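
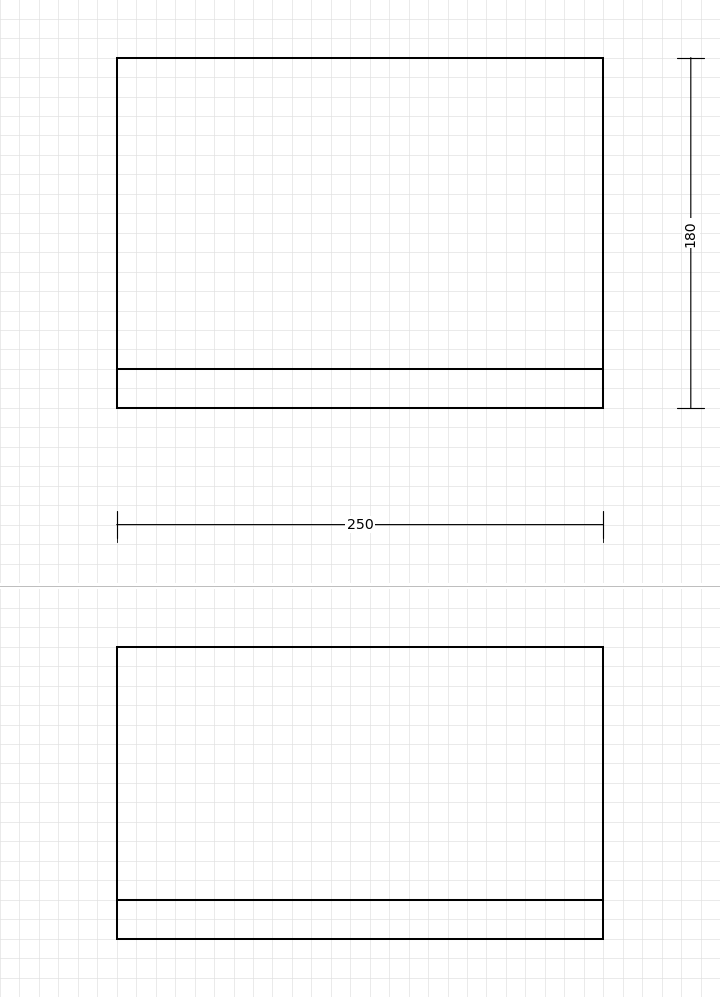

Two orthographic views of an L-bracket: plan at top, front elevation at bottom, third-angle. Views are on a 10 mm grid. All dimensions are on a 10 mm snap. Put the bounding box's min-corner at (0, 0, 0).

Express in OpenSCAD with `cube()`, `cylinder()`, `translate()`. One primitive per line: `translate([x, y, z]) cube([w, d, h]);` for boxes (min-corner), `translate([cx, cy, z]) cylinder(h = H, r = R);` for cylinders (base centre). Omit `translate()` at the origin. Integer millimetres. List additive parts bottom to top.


cube([250, 180, 20]);
translate([0, 0, 20]) cube([250, 20, 130]);


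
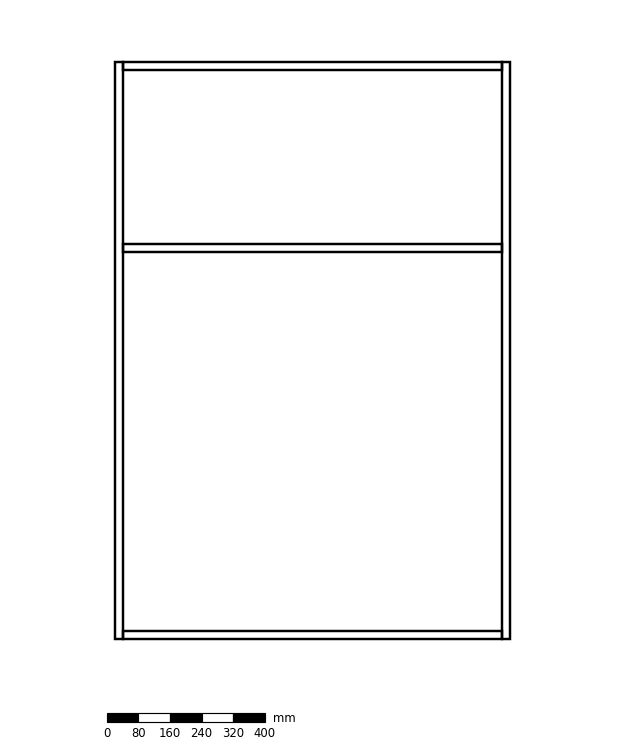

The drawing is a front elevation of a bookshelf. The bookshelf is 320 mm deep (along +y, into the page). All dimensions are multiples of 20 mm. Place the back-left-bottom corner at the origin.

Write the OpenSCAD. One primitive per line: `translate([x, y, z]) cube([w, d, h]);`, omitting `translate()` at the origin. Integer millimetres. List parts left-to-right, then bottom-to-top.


cube([20, 320, 1460]);
translate([20, 0, 0]) cube([960, 320, 20]);
translate([20, 0, 980]) cube([960, 320, 20]);
translate([20, 0, 1440]) cube([960, 320, 20]);
translate([980, 0, 0]) cube([20, 320, 1460]);


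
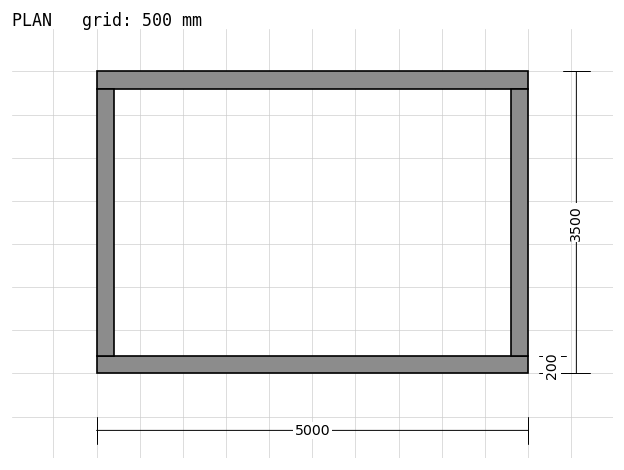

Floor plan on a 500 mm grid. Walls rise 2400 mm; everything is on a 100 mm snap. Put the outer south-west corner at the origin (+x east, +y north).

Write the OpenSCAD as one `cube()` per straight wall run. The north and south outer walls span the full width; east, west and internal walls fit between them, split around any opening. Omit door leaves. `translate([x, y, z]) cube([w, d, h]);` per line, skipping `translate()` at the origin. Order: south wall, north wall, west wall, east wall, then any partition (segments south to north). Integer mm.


cube([5000, 200, 2400]);
translate([0, 3300, 0]) cube([5000, 200, 2400]);
translate([0, 200, 0]) cube([200, 3100, 2400]);
translate([4800, 200, 0]) cube([200, 3100, 2400]);


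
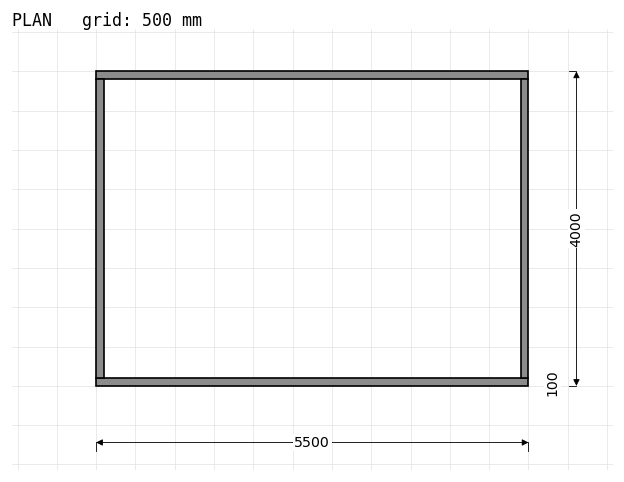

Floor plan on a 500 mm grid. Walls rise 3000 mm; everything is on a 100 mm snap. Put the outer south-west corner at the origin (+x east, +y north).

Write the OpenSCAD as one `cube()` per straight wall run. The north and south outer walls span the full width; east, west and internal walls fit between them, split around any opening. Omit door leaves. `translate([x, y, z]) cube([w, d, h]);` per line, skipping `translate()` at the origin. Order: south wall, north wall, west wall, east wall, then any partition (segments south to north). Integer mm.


cube([5500, 100, 3000]);
translate([0, 3900, 0]) cube([5500, 100, 3000]);
translate([0, 100, 0]) cube([100, 3800, 3000]);
translate([5400, 100, 0]) cube([100, 3800, 3000]);


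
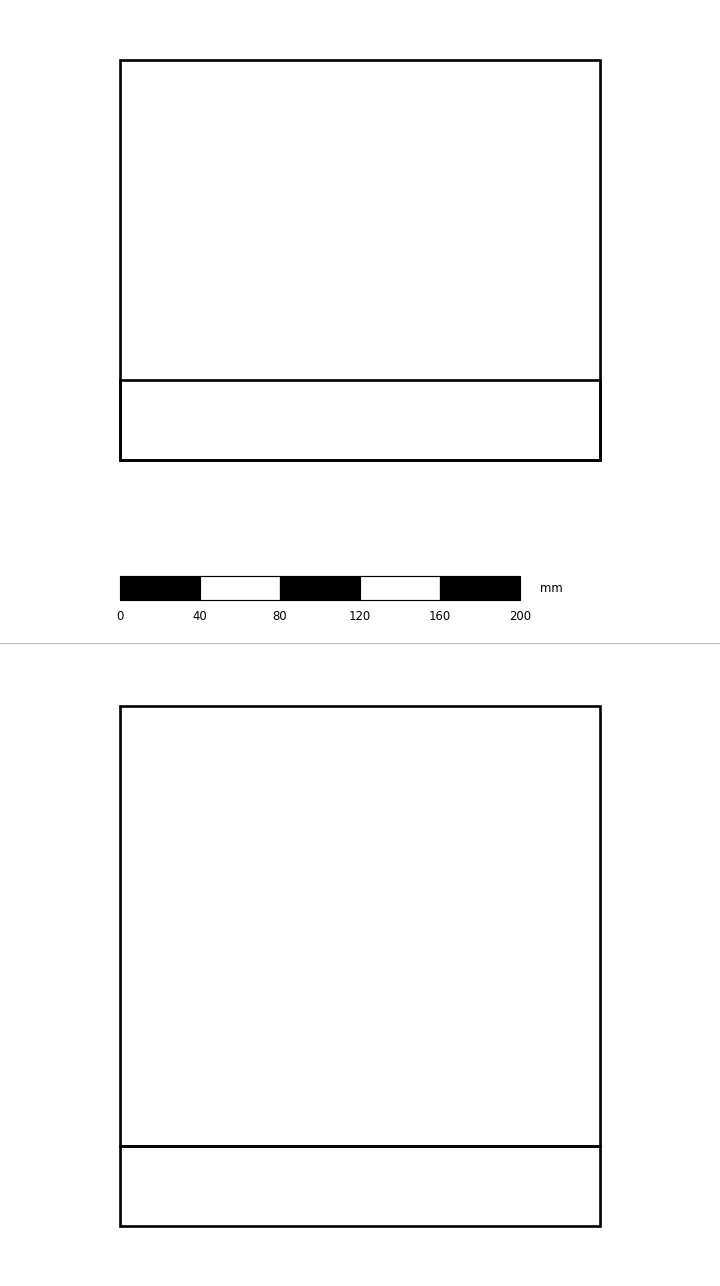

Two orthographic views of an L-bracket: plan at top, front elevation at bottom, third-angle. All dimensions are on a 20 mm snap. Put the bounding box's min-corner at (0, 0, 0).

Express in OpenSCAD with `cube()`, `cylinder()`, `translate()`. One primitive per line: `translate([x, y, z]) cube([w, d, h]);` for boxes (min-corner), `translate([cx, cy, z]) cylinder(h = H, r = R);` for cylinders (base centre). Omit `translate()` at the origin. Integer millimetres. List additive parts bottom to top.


cube([240, 200, 40]);
translate([0, 0, 40]) cube([240, 40, 220]);


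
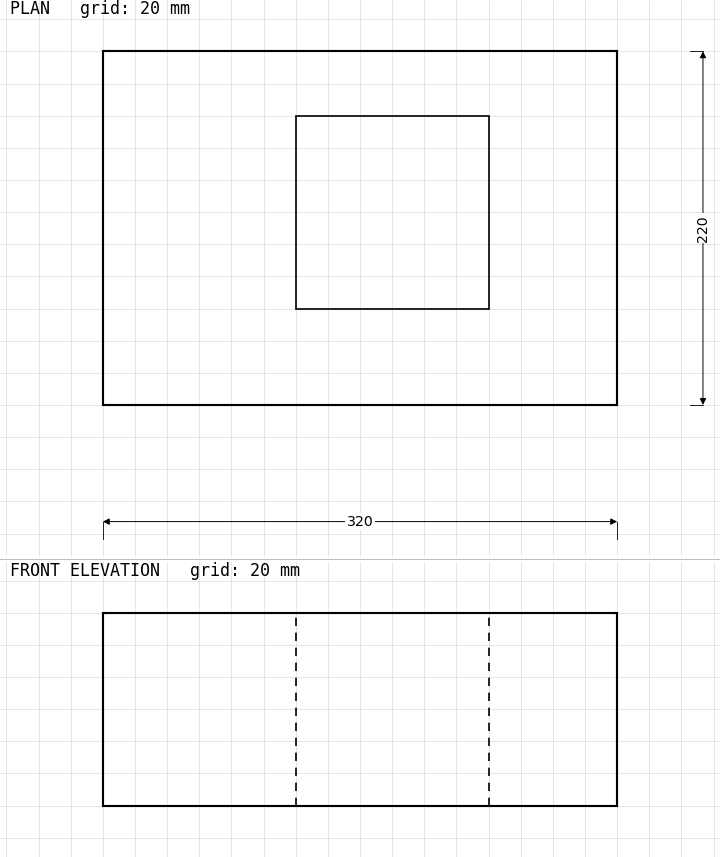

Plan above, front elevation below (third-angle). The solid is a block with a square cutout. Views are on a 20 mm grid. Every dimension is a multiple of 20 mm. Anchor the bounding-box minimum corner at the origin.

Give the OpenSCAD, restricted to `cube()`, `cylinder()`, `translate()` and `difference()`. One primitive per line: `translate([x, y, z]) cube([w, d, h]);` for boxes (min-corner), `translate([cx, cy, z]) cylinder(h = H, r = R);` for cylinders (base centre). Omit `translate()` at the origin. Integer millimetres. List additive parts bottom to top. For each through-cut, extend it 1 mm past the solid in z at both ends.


difference() {
  cube([320, 220, 120]);
  translate([120, 60, -1]) cube([120, 120, 122]);
}


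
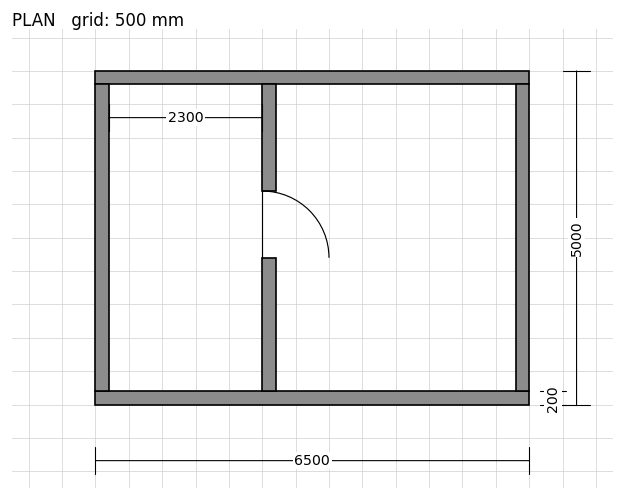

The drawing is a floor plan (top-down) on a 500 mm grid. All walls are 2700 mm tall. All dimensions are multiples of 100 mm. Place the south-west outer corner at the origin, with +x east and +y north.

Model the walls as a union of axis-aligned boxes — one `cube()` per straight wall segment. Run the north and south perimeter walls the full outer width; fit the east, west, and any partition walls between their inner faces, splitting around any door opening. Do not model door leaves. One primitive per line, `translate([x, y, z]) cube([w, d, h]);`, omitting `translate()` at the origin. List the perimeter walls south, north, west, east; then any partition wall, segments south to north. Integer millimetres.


cube([6500, 200, 2700]);
translate([0, 4800, 0]) cube([6500, 200, 2700]);
translate([0, 200, 0]) cube([200, 4600, 2700]);
translate([6300, 200, 0]) cube([200, 4600, 2700]);
translate([2500, 200, 0]) cube([200, 2000, 2700]);
translate([2500, 3200, 0]) cube([200, 1600, 2700]);


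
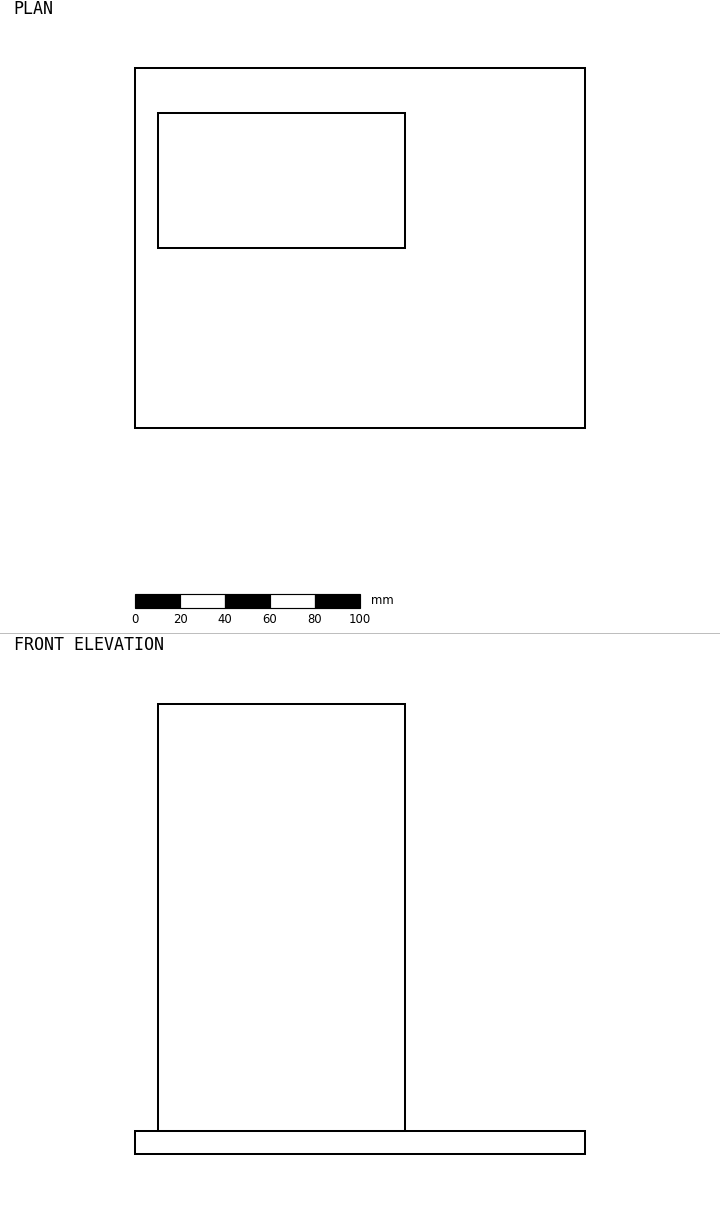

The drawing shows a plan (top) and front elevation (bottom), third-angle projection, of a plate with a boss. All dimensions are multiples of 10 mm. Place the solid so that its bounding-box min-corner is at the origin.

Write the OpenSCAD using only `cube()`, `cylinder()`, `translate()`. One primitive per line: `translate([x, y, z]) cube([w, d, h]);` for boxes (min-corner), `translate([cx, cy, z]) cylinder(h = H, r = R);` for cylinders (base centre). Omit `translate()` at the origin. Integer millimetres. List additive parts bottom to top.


cube([200, 160, 10]);
translate([10, 80, 10]) cube([110, 60, 190]);


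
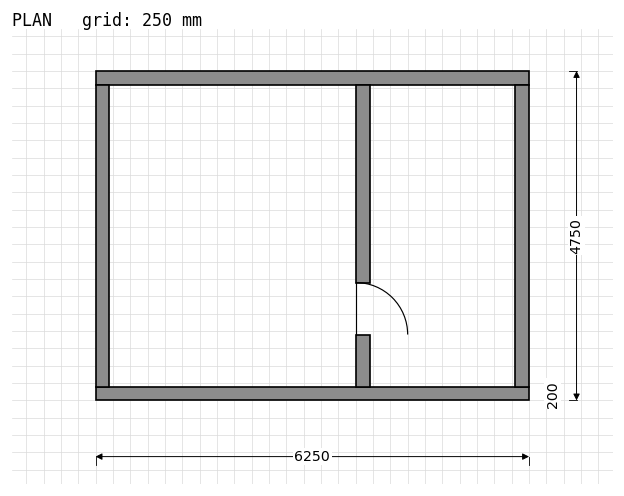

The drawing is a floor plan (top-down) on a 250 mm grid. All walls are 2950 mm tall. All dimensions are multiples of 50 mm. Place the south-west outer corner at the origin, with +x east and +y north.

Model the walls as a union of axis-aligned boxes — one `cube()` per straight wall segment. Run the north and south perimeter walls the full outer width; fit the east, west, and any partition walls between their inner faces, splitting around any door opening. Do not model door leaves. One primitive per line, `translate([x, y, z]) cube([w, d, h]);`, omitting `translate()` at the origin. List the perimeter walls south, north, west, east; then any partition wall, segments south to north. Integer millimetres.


cube([6250, 200, 2950]);
translate([0, 4550, 0]) cube([6250, 200, 2950]);
translate([0, 200, 0]) cube([200, 4350, 2950]);
translate([6050, 200, 0]) cube([200, 4350, 2950]);
translate([3750, 200, 0]) cube([200, 750, 2950]);
translate([3750, 1700, 0]) cube([200, 2850, 2950]);


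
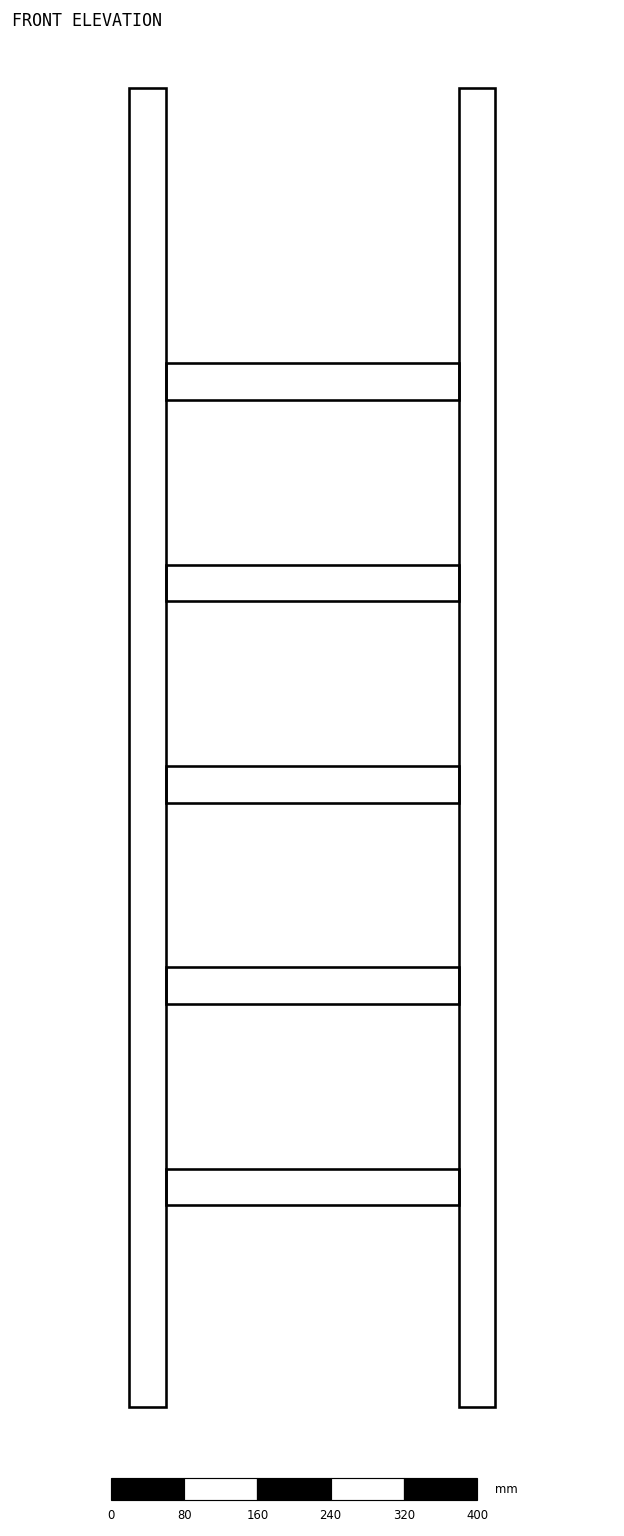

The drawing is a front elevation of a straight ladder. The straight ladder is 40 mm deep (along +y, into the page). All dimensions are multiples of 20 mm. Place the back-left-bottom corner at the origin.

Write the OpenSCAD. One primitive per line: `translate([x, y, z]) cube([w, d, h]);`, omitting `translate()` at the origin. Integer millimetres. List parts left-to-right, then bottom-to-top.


cube([40, 40, 1440]);
translate([40, 0, 220]) cube([320, 40, 40]);
translate([40, 0, 440]) cube([320, 40, 40]);
translate([40, 0, 660]) cube([320, 40, 40]);
translate([40, 0, 880]) cube([320, 40, 40]);
translate([40, 0, 1100]) cube([320, 40, 40]);
translate([360, 0, 0]) cube([40, 40, 1440]);


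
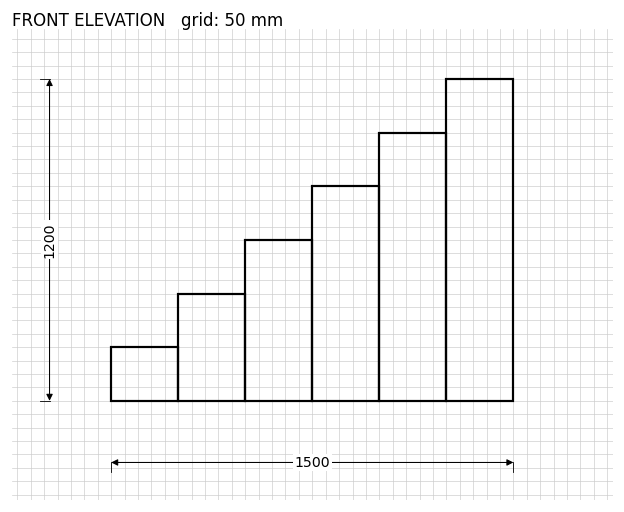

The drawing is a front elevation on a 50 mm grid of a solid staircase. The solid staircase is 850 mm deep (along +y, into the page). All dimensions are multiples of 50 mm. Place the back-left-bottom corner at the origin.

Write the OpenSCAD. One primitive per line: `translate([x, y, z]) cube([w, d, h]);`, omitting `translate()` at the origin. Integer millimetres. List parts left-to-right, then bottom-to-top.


cube([250, 850, 200]);
translate([250, 0, 0]) cube([250, 850, 400]);
translate([500, 0, 0]) cube([250, 850, 600]);
translate([750, 0, 0]) cube([250, 850, 800]);
translate([1000, 0, 0]) cube([250, 850, 1000]);
translate([1250, 0, 0]) cube([250, 850, 1200]);


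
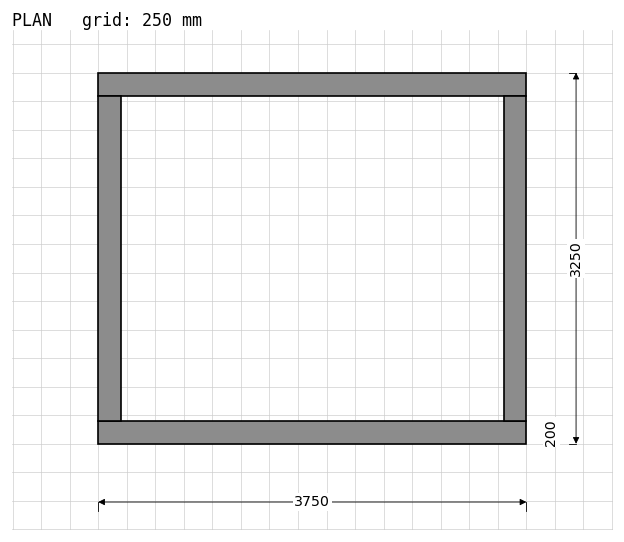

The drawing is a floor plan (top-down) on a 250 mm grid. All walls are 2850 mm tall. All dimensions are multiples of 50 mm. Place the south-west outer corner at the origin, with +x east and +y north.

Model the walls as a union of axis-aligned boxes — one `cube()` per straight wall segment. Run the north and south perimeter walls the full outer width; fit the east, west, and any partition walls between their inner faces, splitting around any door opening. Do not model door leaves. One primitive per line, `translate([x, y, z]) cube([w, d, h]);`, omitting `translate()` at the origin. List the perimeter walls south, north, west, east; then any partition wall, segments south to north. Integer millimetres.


cube([3750, 200, 2850]);
translate([0, 3050, 0]) cube([3750, 200, 2850]);
translate([0, 200, 0]) cube([200, 2850, 2850]);
translate([3550, 200, 0]) cube([200, 2850, 2850]);


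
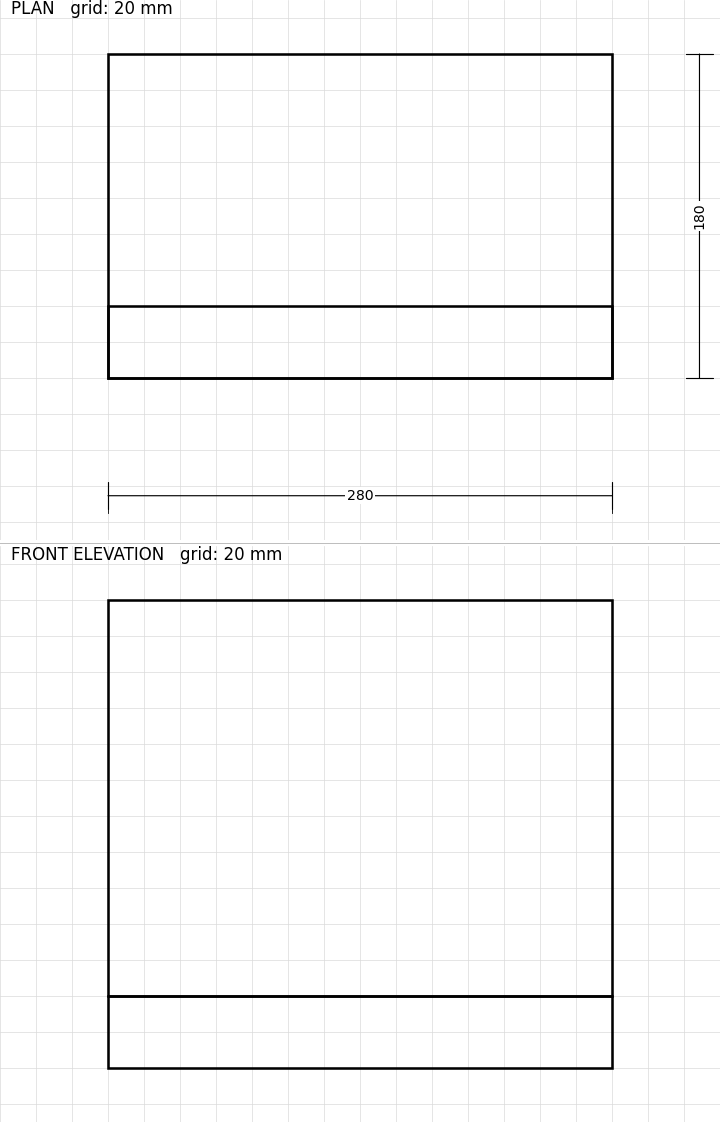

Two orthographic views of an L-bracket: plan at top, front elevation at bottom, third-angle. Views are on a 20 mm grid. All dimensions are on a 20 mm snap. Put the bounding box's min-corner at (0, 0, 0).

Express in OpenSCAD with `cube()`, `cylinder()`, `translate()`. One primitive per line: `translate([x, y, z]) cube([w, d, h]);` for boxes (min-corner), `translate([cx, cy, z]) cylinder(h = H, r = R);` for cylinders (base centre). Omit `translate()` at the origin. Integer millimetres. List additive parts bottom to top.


cube([280, 180, 40]);
translate([0, 0, 40]) cube([280, 40, 220]);


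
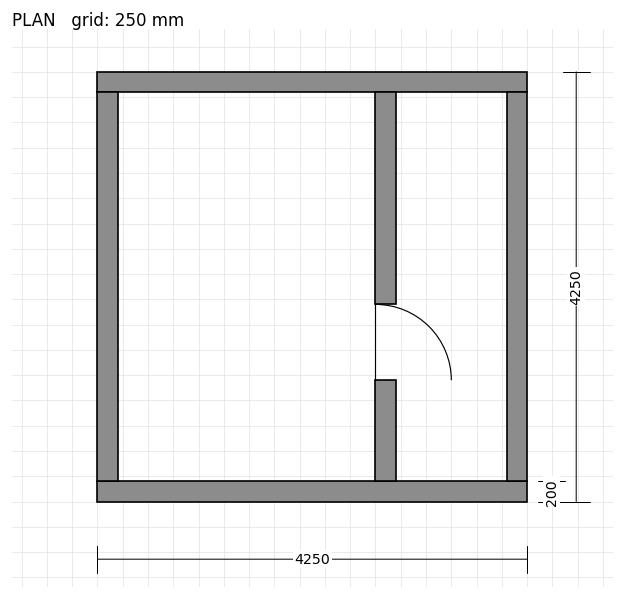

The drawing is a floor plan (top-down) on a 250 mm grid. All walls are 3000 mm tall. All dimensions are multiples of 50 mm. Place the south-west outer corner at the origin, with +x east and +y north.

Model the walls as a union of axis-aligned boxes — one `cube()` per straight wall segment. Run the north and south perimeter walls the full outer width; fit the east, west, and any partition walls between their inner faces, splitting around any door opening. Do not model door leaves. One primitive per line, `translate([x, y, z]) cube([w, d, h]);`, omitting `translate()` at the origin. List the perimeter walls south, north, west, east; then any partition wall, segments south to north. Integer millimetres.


cube([4250, 200, 3000]);
translate([0, 4050, 0]) cube([4250, 200, 3000]);
translate([0, 200, 0]) cube([200, 3850, 3000]);
translate([4050, 200, 0]) cube([200, 3850, 3000]);
translate([2750, 200, 0]) cube([200, 1000, 3000]);
translate([2750, 1950, 0]) cube([200, 2100, 3000]);


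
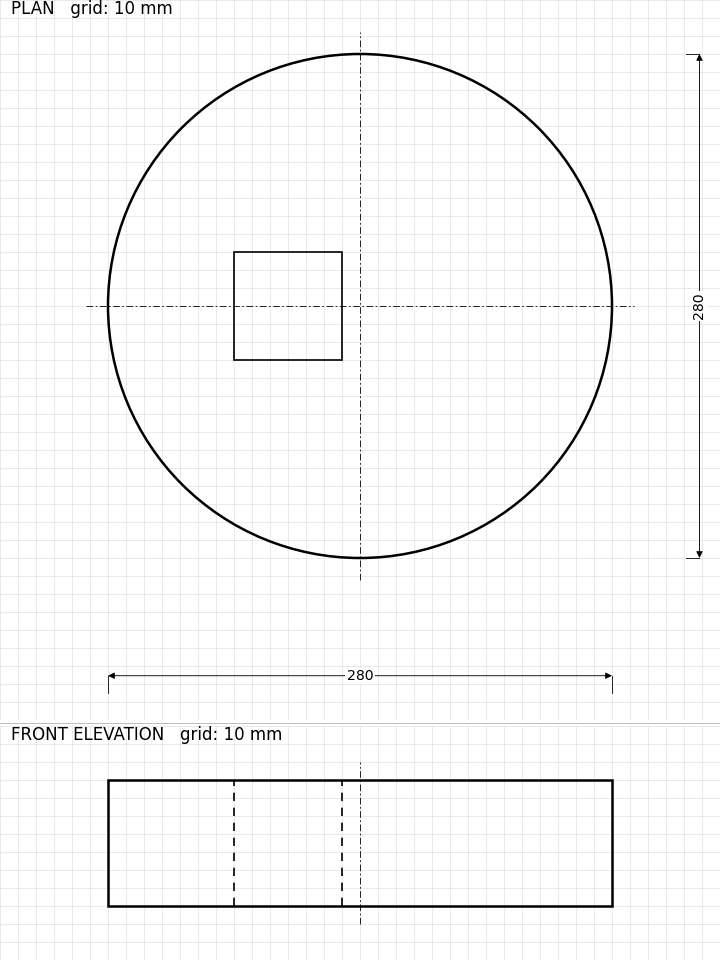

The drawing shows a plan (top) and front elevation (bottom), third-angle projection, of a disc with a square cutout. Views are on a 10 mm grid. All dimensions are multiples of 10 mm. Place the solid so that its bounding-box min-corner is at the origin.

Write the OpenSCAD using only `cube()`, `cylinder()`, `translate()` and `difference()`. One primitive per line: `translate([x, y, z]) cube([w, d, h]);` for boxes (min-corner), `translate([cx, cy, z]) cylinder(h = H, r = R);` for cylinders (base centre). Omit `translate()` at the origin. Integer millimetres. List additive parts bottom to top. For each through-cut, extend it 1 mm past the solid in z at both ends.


difference() {
  translate([140, 140, 0]) cylinder(h = 70, r = 140);
  translate([70, 110, -1]) cube([60, 60, 72]);
}


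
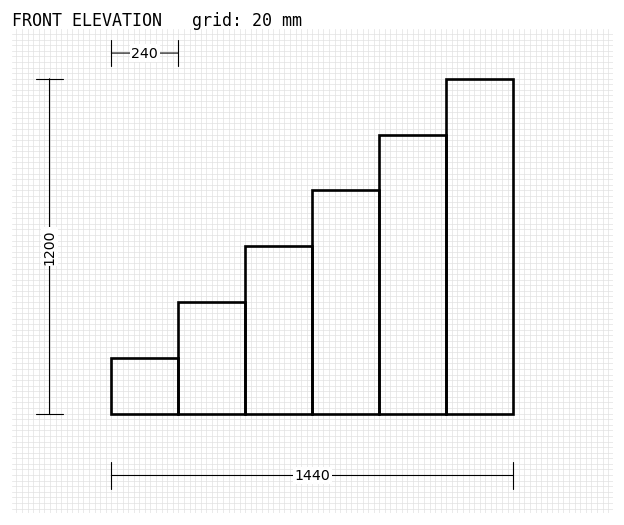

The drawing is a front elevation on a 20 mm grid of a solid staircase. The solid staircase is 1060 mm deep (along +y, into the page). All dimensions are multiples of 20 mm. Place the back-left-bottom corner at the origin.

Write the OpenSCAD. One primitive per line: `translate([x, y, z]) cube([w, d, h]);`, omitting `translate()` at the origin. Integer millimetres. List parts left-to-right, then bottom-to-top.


cube([240, 1060, 200]);
translate([240, 0, 0]) cube([240, 1060, 400]);
translate([480, 0, 0]) cube([240, 1060, 600]);
translate([720, 0, 0]) cube([240, 1060, 800]);
translate([960, 0, 0]) cube([240, 1060, 1000]);
translate([1200, 0, 0]) cube([240, 1060, 1200]);


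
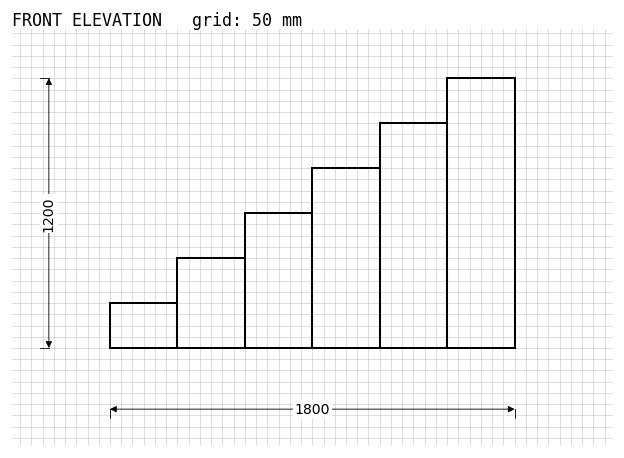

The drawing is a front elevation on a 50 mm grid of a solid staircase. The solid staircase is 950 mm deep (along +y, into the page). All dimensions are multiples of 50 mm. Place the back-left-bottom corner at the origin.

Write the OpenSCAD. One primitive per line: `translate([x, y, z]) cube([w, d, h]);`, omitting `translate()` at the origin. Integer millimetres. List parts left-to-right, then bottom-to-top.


cube([300, 950, 200]);
translate([300, 0, 0]) cube([300, 950, 400]);
translate([600, 0, 0]) cube([300, 950, 600]);
translate([900, 0, 0]) cube([300, 950, 800]);
translate([1200, 0, 0]) cube([300, 950, 1000]);
translate([1500, 0, 0]) cube([300, 950, 1200]);


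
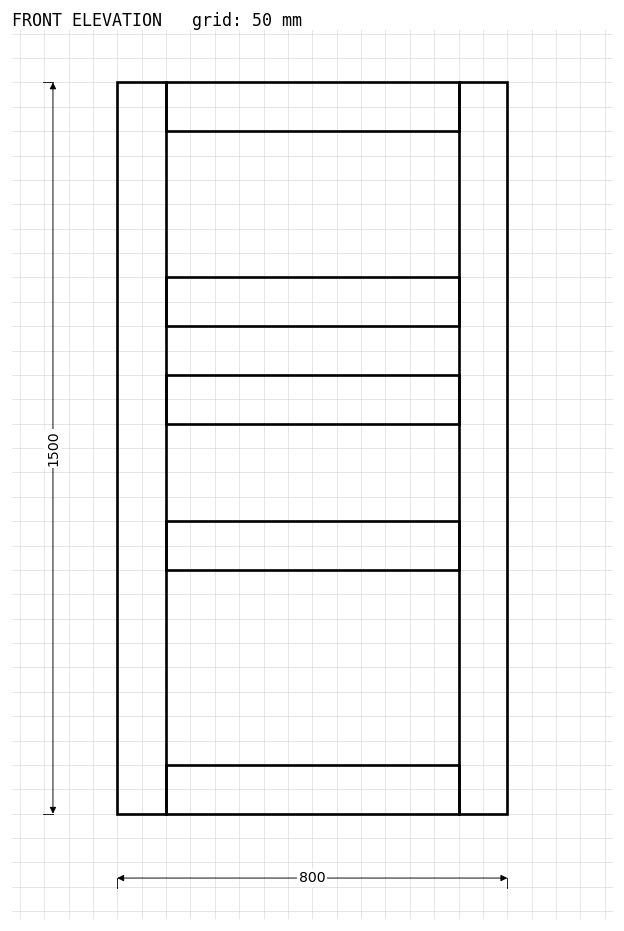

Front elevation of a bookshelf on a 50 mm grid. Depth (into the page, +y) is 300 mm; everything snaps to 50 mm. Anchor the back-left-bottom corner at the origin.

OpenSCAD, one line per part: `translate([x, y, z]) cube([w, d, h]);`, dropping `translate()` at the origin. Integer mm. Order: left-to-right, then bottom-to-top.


cube([100, 300, 1500]);
translate([100, 0, 0]) cube([600, 300, 100]);
translate([100, 0, 500]) cube([600, 300, 100]);
translate([100, 0, 800]) cube([600, 300, 100]);
translate([100, 0, 1000]) cube([600, 300, 100]);
translate([100, 0, 1400]) cube([600, 300, 100]);
translate([700, 0, 0]) cube([100, 300, 1500]);


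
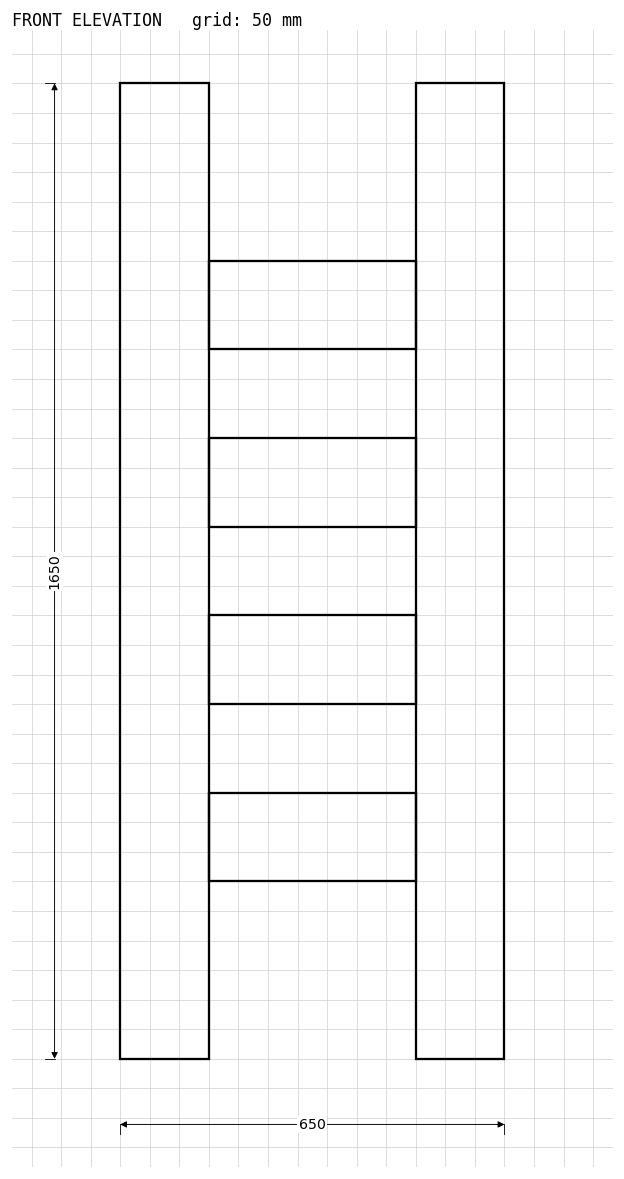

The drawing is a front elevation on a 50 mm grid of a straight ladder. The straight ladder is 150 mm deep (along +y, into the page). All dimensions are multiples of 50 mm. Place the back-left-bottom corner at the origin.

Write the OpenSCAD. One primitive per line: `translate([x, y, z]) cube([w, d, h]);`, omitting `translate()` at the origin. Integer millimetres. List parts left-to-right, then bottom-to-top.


cube([150, 150, 1650]);
translate([150, 0, 300]) cube([350, 150, 150]);
translate([150, 0, 600]) cube([350, 150, 150]);
translate([150, 0, 900]) cube([350, 150, 150]);
translate([150, 0, 1200]) cube([350, 150, 150]);
translate([500, 0, 0]) cube([150, 150, 1650]);


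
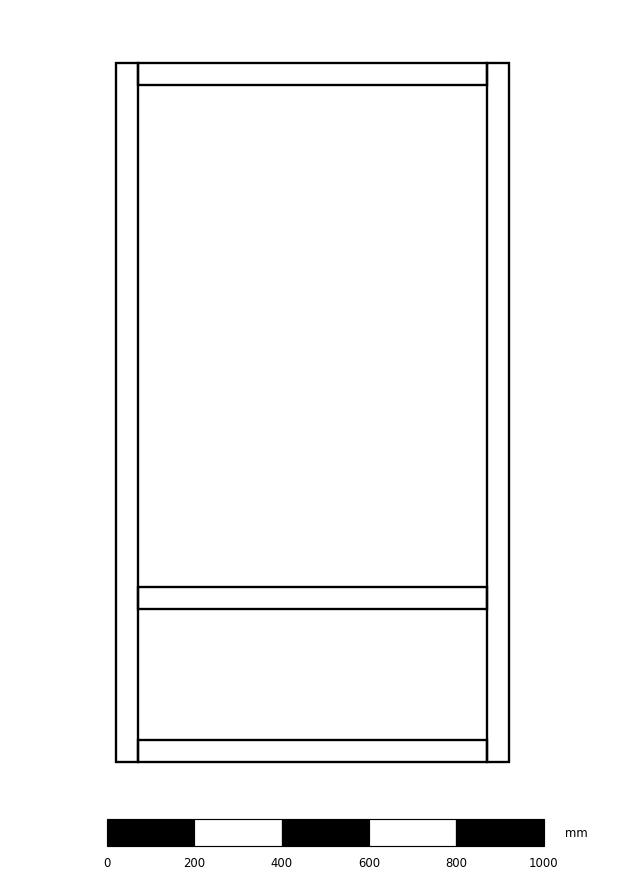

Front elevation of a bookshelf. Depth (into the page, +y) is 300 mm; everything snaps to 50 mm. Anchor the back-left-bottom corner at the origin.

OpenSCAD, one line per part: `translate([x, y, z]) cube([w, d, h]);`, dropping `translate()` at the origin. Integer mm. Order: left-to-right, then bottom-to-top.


cube([50, 300, 1600]);
translate([50, 0, 0]) cube([800, 300, 50]);
translate([50, 0, 350]) cube([800, 300, 50]);
translate([50, 0, 1550]) cube([800, 300, 50]);
translate([850, 0, 0]) cube([50, 300, 1600]);


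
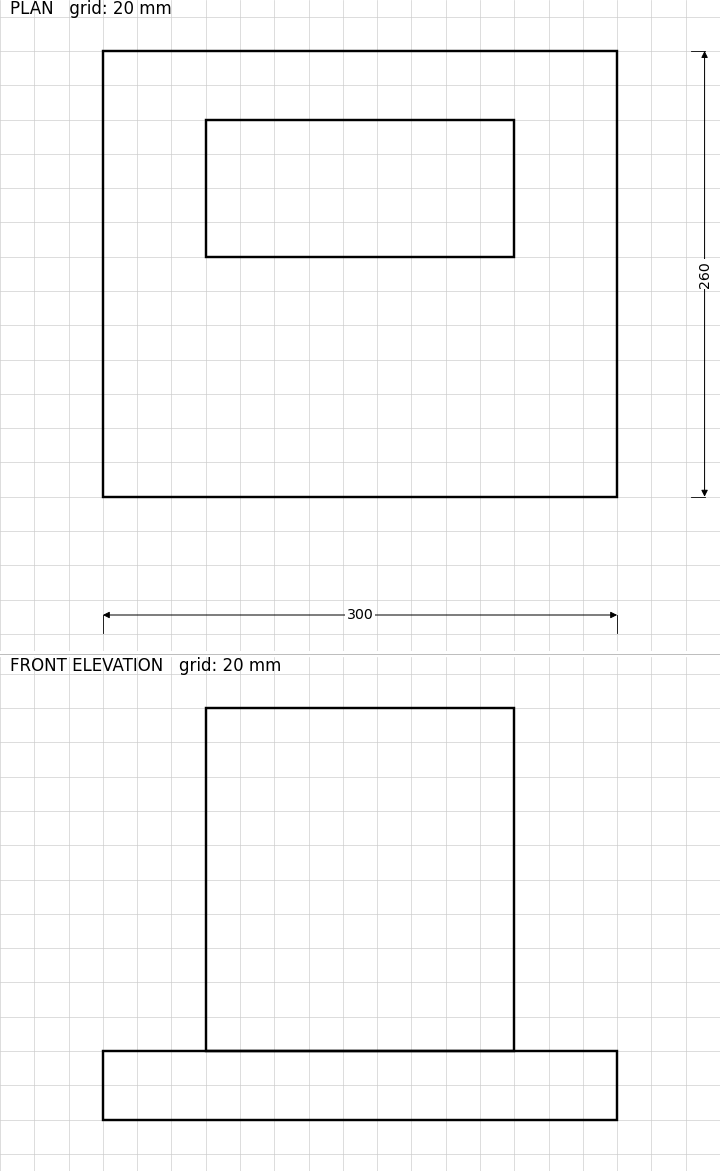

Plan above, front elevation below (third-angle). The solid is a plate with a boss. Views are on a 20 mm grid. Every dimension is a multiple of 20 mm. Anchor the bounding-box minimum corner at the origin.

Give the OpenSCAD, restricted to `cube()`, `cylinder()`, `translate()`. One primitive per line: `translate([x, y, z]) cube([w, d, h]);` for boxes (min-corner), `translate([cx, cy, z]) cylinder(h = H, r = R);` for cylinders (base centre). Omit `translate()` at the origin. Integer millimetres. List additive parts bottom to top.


cube([300, 260, 40]);
translate([60, 140, 40]) cube([180, 80, 200]);


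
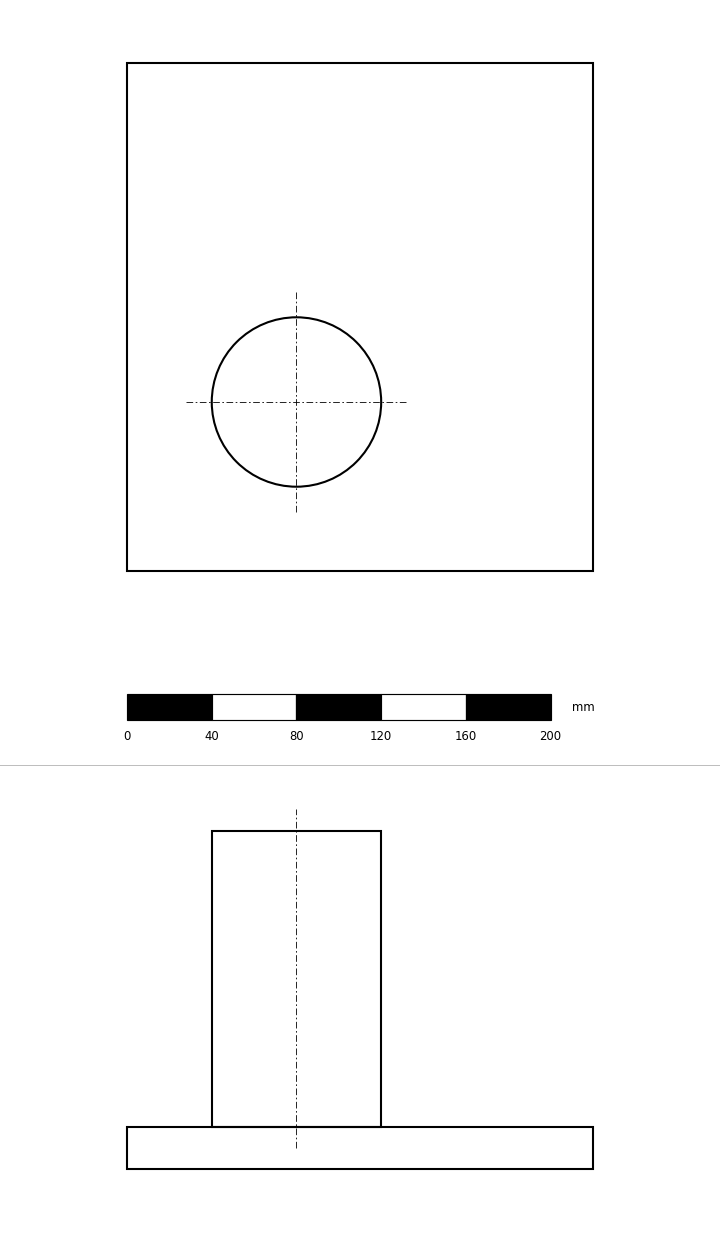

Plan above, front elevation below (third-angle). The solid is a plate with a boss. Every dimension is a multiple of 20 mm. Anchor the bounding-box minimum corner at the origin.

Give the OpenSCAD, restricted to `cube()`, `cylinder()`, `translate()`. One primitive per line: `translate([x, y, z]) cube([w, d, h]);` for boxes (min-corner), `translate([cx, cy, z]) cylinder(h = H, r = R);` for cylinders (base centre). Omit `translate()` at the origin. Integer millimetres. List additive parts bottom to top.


cube([220, 240, 20]);
translate([80, 80, 20]) cylinder(h = 140, r = 40);


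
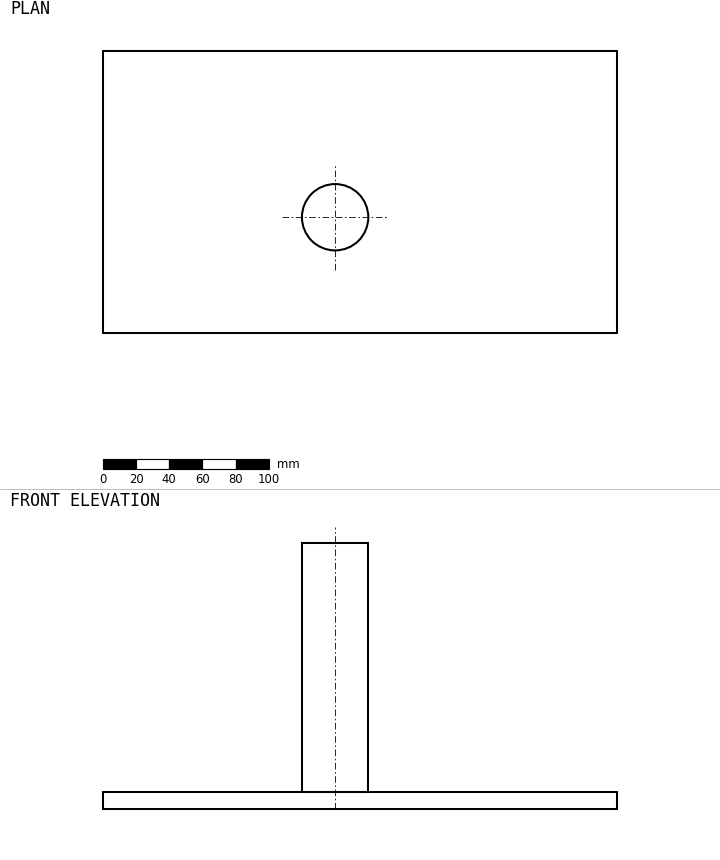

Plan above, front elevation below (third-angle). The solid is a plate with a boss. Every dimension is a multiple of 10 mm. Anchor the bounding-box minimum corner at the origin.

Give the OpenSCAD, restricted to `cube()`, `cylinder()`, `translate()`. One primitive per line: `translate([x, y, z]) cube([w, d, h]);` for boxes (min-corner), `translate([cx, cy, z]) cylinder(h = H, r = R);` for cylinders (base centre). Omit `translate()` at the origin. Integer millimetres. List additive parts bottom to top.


cube([310, 170, 10]);
translate([140, 70, 10]) cylinder(h = 150, r = 20);


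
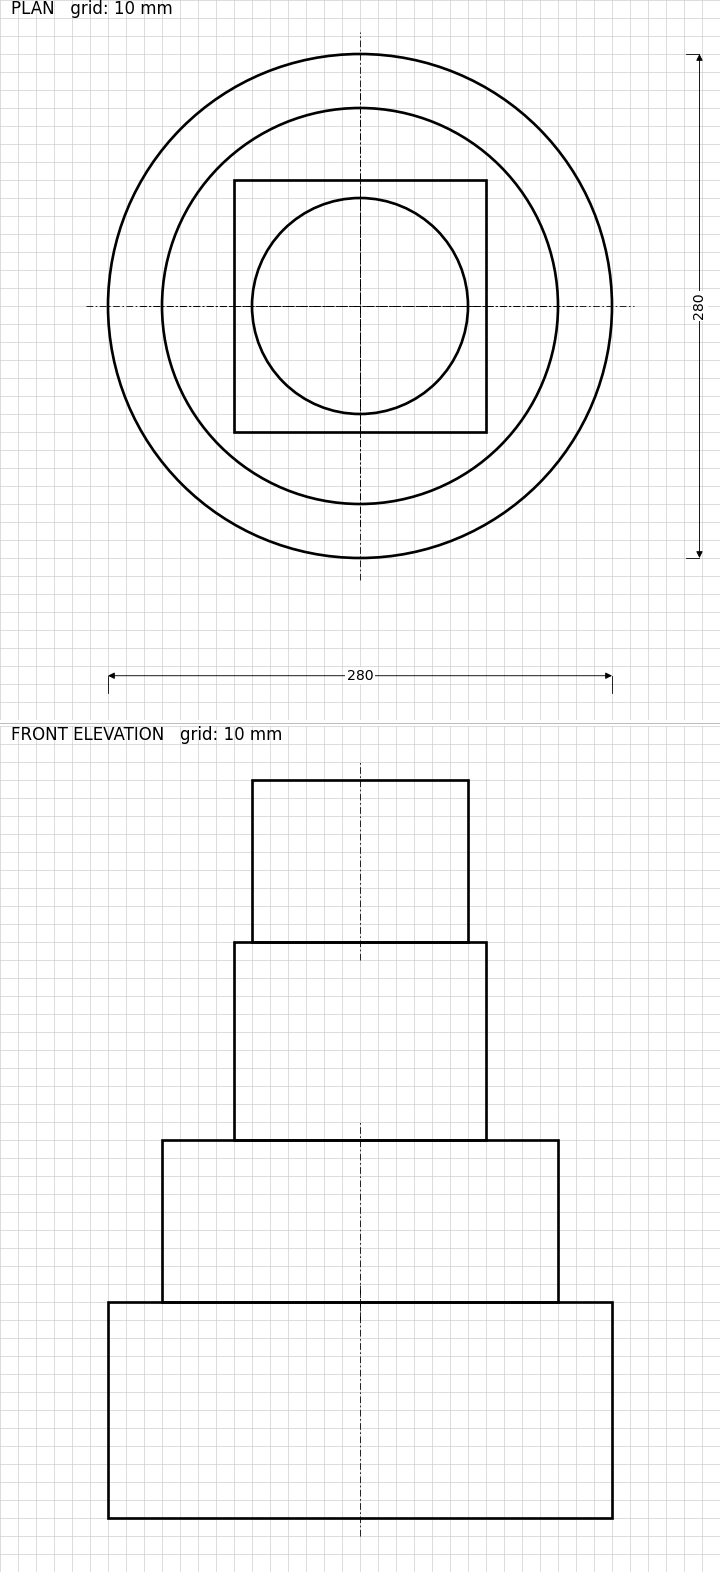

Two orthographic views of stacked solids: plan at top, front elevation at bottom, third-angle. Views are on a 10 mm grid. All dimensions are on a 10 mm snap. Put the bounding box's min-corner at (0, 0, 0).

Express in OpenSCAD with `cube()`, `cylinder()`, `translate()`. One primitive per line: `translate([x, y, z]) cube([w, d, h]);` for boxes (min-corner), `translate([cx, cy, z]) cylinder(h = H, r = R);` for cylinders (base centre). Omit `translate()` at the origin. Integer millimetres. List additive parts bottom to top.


translate([140, 140, 0]) cylinder(h = 120, r = 140);
translate([140, 140, 120]) cylinder(h = 90, r = 110);
translate([70, 70, 210]) cube([140, 140, 110]);
translate([140, 140, 320]) cylinder(h = 90, r = 60);


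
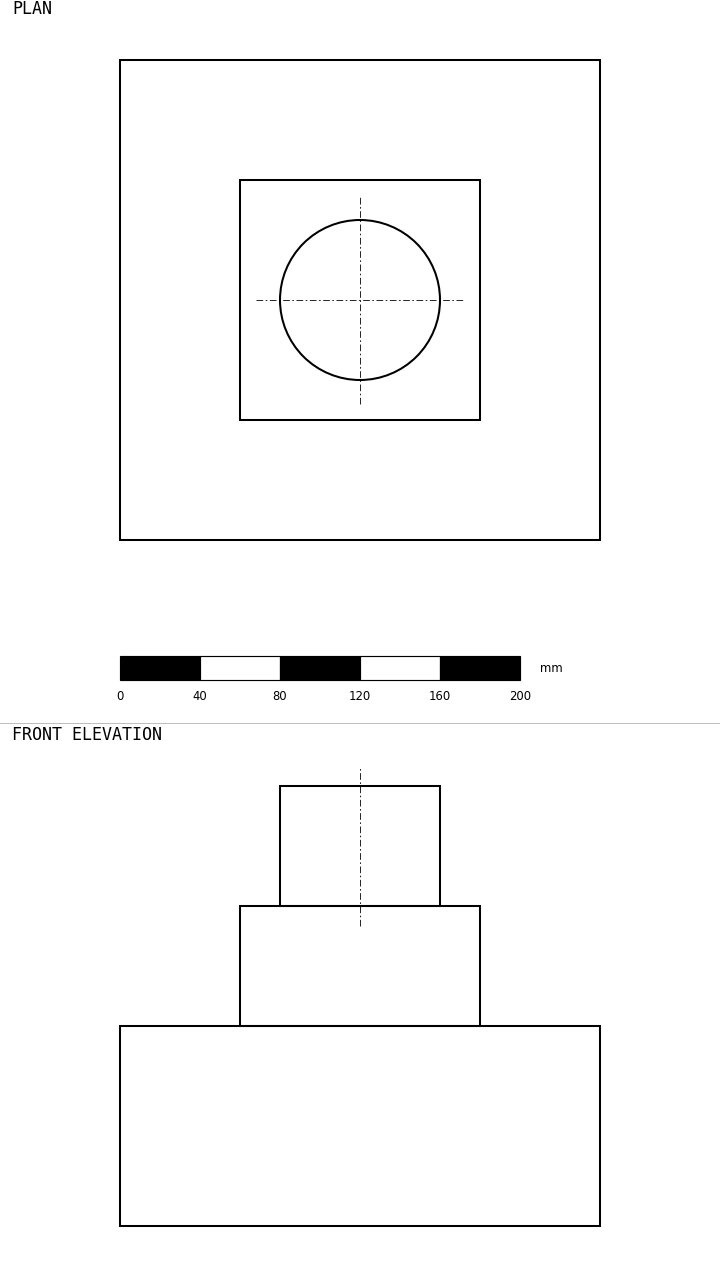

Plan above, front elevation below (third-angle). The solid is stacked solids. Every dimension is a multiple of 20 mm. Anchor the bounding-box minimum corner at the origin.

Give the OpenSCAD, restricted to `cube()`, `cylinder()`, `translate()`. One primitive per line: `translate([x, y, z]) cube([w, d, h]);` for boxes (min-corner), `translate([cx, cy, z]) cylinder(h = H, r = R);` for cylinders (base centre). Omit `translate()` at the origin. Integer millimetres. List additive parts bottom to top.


cube([240, 240, 100]);
translate([60, 60, 100]) cube([120, 120, 60]);
translate([120, 120, 160]) cylinder(h = 60, r = 40);


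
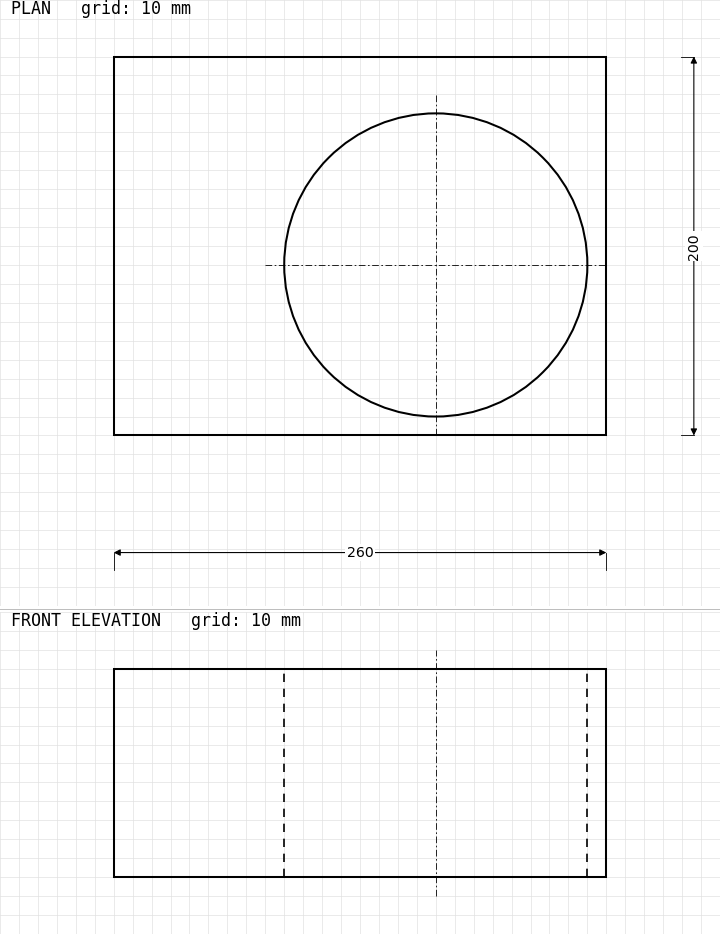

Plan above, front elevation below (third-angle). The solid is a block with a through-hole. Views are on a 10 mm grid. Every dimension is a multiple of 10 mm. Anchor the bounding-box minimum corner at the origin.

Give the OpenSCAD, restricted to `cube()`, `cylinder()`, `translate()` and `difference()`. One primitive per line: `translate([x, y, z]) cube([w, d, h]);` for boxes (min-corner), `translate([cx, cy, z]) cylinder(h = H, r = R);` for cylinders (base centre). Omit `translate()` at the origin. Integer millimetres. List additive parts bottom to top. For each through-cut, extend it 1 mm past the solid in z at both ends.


difference() {
  cube([260, 200, 110]);
  translate([170, 90, -1]) cylinder(h = 112, r = 80);
}


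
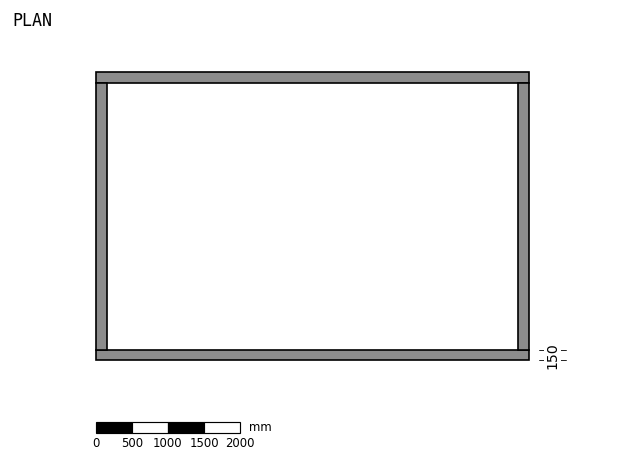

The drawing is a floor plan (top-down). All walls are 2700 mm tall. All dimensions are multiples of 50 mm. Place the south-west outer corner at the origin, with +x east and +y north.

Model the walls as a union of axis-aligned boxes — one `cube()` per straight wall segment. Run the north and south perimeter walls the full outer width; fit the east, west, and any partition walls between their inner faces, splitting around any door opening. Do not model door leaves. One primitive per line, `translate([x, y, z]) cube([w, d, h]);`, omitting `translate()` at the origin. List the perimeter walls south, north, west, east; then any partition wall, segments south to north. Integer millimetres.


cube([6000, 150, 2700]);
translate([0, 3850, 0]) cube([6000, 150, 2700]);
translate([0, 150, 0]) cube([150, 3700, 2700]);
translate([5850, 150, 0]) cube([150, 3700, 2700]);


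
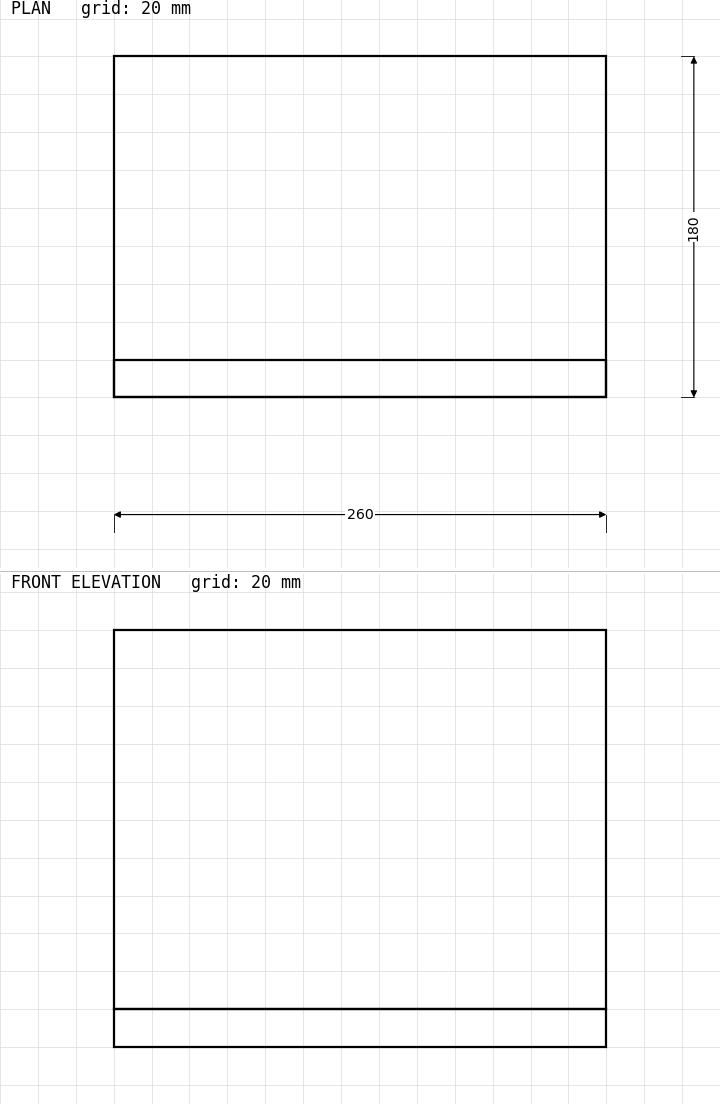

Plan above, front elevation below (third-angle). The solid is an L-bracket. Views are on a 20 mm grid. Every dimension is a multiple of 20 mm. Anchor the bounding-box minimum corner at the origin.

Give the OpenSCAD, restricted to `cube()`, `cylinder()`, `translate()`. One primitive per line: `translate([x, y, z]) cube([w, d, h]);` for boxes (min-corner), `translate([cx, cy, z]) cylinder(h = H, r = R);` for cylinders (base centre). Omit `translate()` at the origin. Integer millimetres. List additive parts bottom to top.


cube([260, 180, 20]);
translate([0, 0, 20]) cube([260, 20, 200]);


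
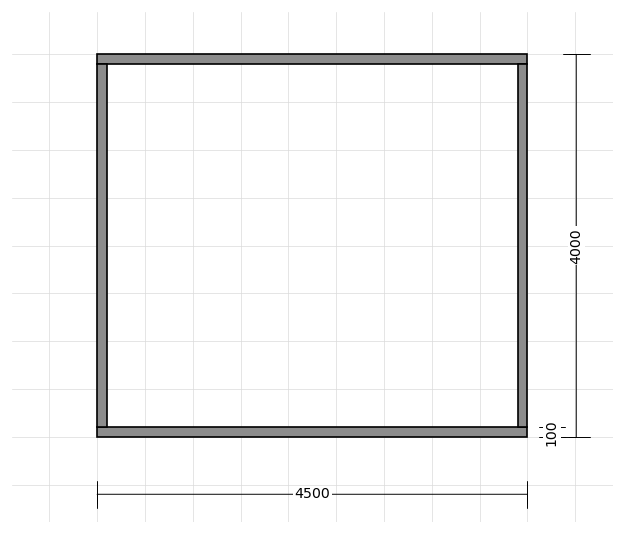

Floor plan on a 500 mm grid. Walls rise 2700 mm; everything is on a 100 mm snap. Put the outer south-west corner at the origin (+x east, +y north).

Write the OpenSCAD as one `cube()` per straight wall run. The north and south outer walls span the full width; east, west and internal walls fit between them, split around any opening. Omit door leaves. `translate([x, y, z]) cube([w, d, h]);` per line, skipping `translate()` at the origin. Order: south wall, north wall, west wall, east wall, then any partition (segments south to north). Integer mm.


cube([4500, 100, 2700]);
translate([0, 3900, 0]) cube([4500, 100, 2700]);
translate([0, 100, 0]) cube([100, 3800, 2700]);
translate([4400, 100, 0]) cube([100, 3800, 2700]);


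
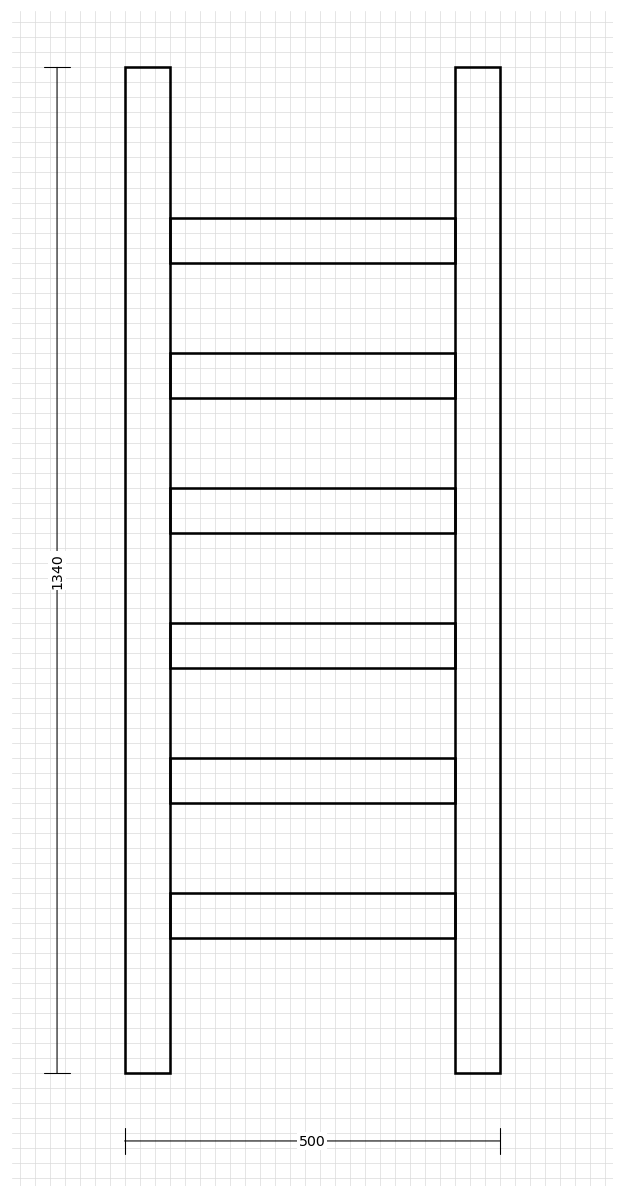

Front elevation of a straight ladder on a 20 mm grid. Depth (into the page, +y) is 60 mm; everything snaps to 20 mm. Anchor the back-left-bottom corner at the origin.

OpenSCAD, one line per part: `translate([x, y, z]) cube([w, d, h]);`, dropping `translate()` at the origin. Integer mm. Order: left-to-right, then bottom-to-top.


cube([60, 60, 1340]);
translate([60, 0, 180]) cube([380, 60, 60]);
translate([60, 0, 360]) cube([380, 60, 60]);
translate([60, 0, 540]) cube([380, 60, 60]);
translate([60, 0, 720]) cube([380, 60, 60]);
translate([60, 0, 900]) cube([380, 60, 60]);
translate([60, 0, 1080]) cube([380, 60, 60]);
translate([440, 0, 0]) cube([60, 60, 1340]);


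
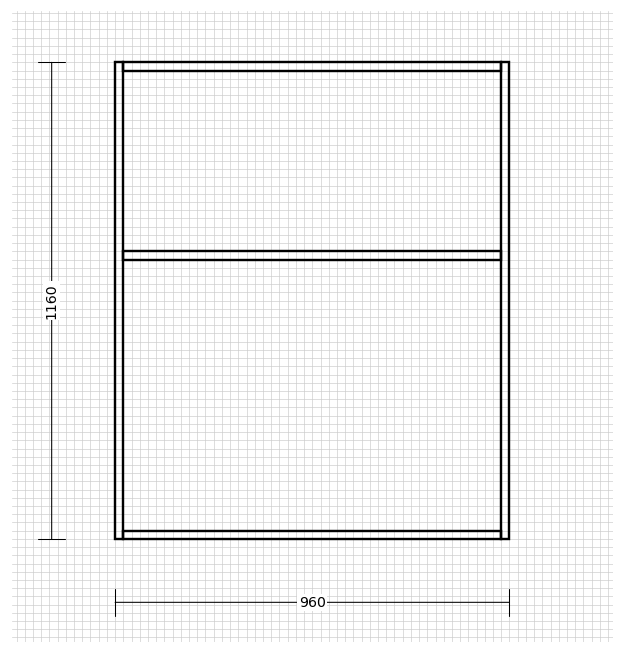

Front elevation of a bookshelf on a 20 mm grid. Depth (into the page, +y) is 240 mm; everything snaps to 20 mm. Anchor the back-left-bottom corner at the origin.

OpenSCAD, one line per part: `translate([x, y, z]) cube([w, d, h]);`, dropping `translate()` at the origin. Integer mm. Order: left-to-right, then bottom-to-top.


cube([20, 240, 1160]);
translate([20, 0, 0]) cube([920, 240, 20]);
translate([20, 0, 680]) cube([920, 240, 20]);
translate([20, 0, 1140]) cube([920, 240, 20]);
translate([940, 0, 0]) cube([20, 240, 1160]);


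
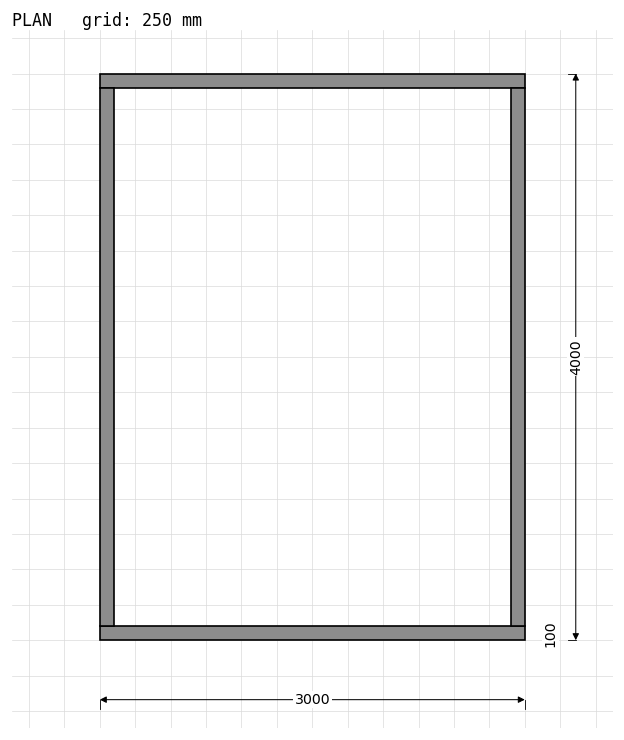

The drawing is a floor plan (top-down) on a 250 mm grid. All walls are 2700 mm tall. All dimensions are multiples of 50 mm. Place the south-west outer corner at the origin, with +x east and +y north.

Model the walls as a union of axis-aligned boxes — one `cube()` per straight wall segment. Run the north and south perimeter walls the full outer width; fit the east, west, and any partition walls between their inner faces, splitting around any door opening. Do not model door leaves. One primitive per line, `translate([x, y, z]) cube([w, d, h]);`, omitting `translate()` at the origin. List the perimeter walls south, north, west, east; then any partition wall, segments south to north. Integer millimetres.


cube([3000, 100, 2700]);
translate([0, 3900, 0]) cube([3000, 100, 2700]);
translate([0, 100, 0]) cube([100, 3800, 2700]);
translate([2900, 100, 0]) cube([100, 3800, 2700]);


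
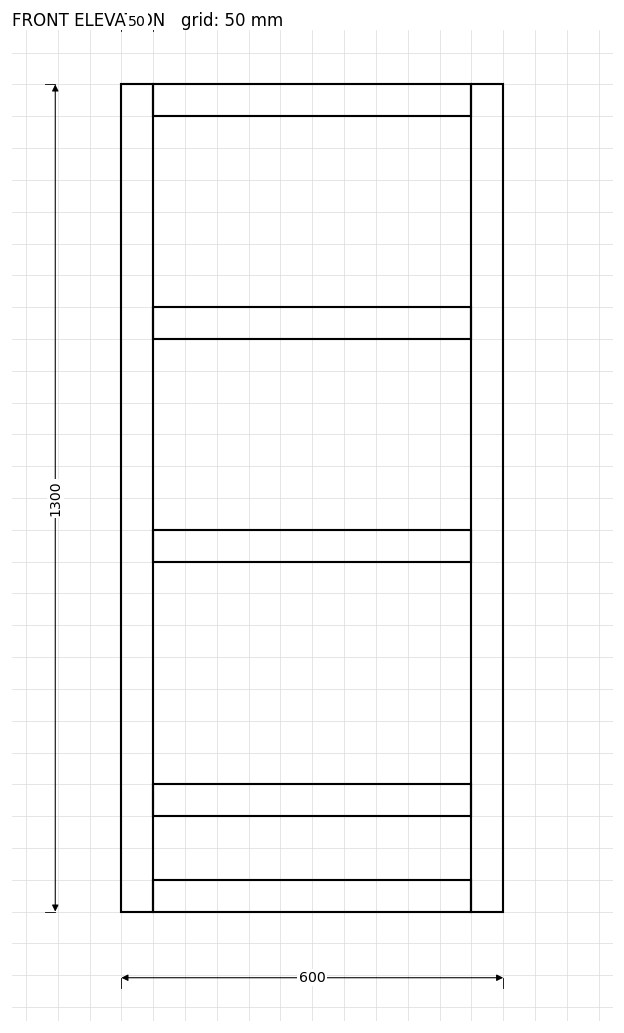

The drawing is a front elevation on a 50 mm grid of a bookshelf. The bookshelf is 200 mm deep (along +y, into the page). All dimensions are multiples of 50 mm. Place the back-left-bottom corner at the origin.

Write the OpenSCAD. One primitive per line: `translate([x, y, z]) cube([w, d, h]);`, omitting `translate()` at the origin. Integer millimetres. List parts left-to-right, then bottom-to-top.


cube([50, 200, 1300]);
translate([50, 0, 0]) cube([500, 200, 50]);
translate([50, 0, 150]) cube([500, 200, 50]);
translate([50, 0, 550]) cube([500, 200, 50]);
translate([50, 0, 900]) cube([500, 200, 50]);
translate([50, 0, 1250]) cube([500, 200, 50]);
translate([550, 0, 0]) cube([50, 200, 1300]);


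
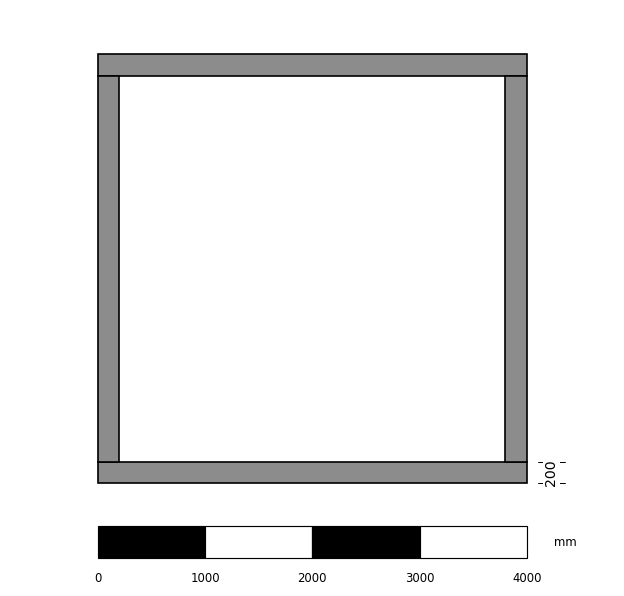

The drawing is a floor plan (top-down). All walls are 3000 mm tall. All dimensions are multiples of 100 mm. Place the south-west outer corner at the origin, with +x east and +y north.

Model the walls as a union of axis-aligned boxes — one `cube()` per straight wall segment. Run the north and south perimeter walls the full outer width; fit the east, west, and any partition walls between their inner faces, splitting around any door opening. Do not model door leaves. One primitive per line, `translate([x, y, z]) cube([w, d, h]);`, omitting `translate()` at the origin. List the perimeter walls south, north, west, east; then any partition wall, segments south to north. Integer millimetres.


cube([4000, 200, 3000]);
translate([0, 3800, 0]) cube([4000, 200, 3000]);
translate([0, 200, 0]) cube([200, 3600, 3000]);
translate([3800, 200, 0]) cube([200, 3600, 3000]);


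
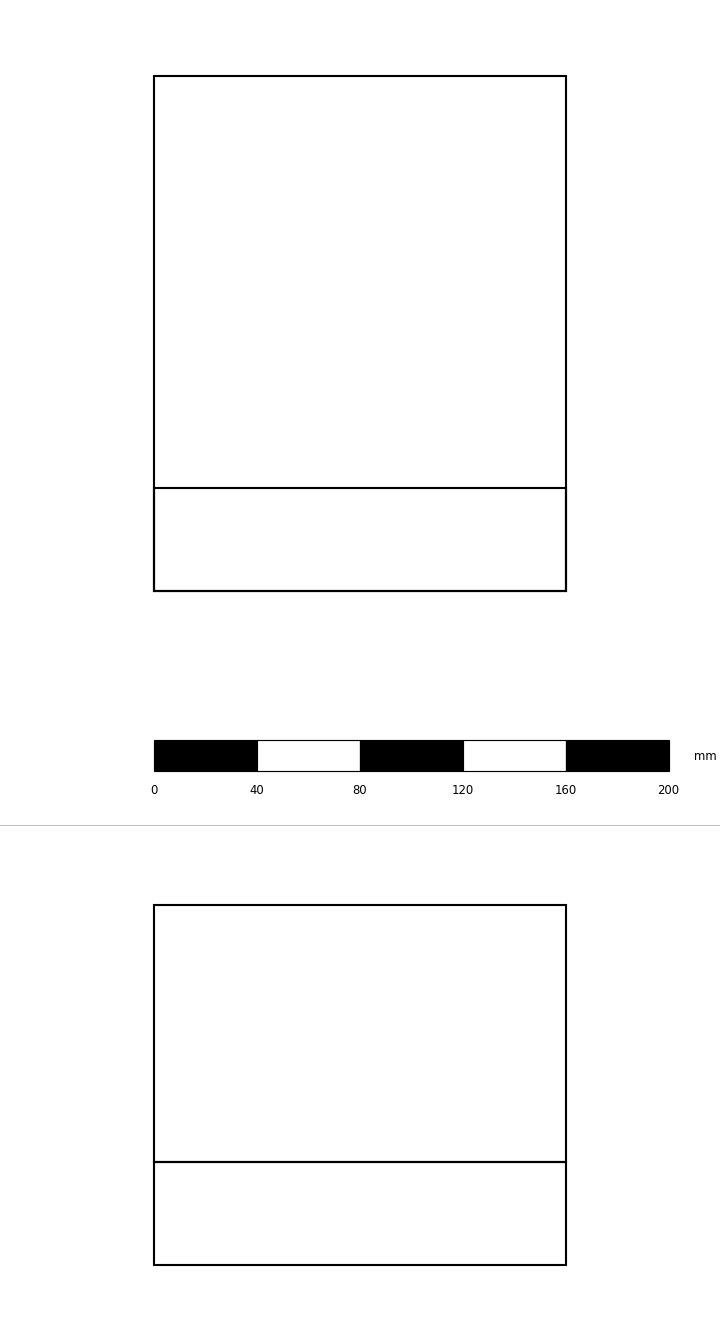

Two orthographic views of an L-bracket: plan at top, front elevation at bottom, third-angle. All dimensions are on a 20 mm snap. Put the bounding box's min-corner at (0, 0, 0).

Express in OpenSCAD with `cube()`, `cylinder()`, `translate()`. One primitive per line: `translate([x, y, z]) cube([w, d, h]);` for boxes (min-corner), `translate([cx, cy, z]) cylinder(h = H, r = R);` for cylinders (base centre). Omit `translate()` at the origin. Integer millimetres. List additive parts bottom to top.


cube([160, 200, 40]);
translate([0, 0, 40]) cube([160, 40, 100]);


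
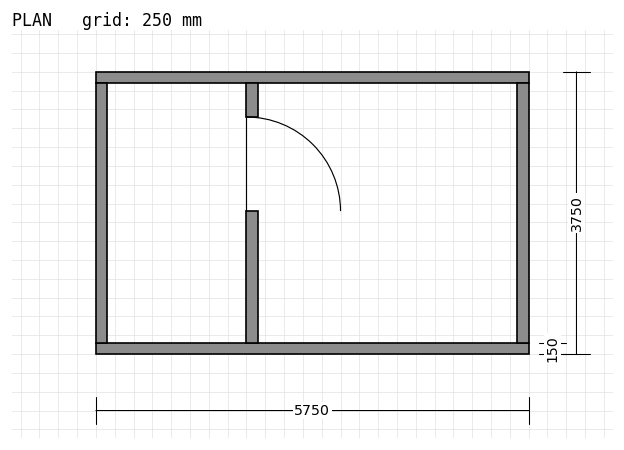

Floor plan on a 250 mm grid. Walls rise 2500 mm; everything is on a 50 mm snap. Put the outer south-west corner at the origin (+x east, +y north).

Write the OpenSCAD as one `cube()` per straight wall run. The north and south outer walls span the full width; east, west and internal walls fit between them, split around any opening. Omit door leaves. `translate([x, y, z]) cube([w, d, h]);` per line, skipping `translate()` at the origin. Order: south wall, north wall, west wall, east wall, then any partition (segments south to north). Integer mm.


cube([5750, 150, 2500]);
translate([0, 3600, 0]) cube([5750, 150, 2500]);
translate([0, 150, 0]) cube([150, 3450, 2500]);
translate([5600, 150, 0]) cube([150, 3450, 2500]);
translate([2000, 150, 0]) cube([150, 1750, 2500]);
translate([2000, 3150, 0]) cube([150, 450, 2500]);


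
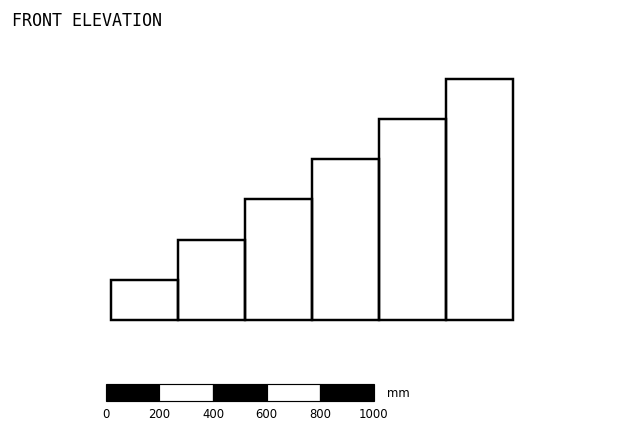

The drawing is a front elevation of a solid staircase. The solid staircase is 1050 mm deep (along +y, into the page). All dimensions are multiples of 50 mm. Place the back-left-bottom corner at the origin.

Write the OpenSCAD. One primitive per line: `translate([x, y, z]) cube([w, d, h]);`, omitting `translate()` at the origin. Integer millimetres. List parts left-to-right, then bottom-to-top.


cube([250, 1050, 150]);
translate([250, 0, 0]) cube([250, 1050, 300]);
translate([500, 0, 0]) cube([250, 1050, 450]);
translate([750, 0, 0]) cube([250, 1050, 600]);
translate([1000, 0, 0]) cube([250, 1050, 750]);
translate([1250, 0, 0]) cube([250, 1050, 900]);
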